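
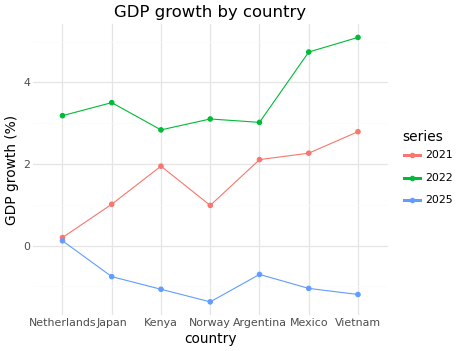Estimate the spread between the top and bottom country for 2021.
≈ 3

Max Vietnam ≈ 3, min Netherlands ≈ 0; range ≈ 3.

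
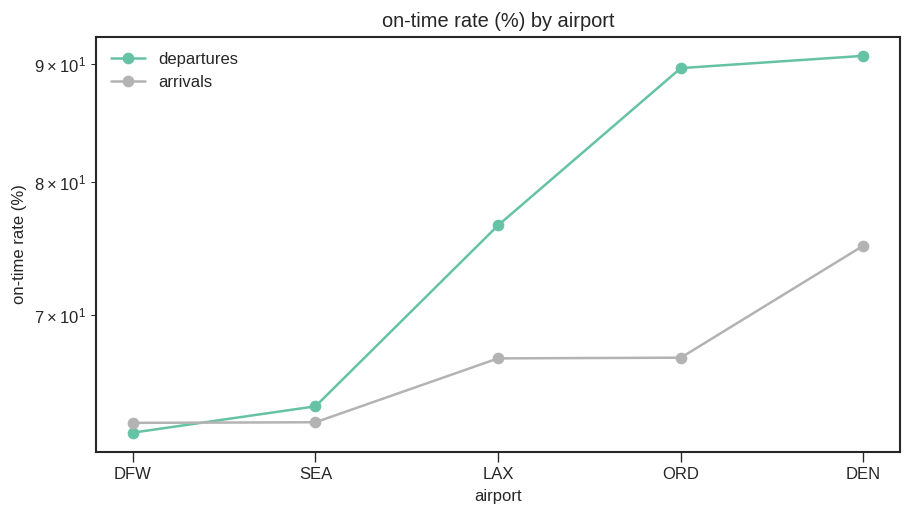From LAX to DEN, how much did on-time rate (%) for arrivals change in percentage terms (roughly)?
LAX ≈ 65, DEN ≈ 75; (75 − 65) / 65 ≈ +15.4%.

≈ +15.4%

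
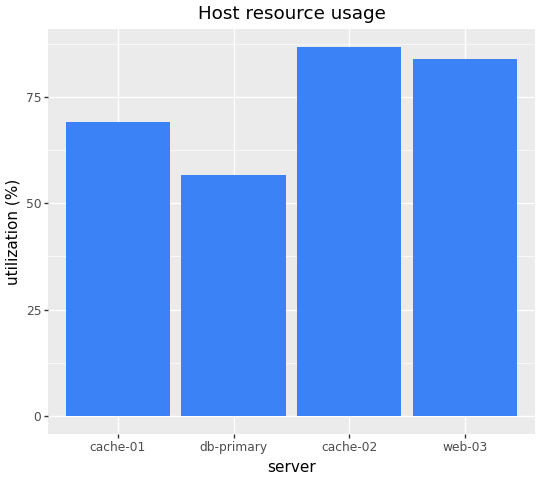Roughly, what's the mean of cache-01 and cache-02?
≈ 80

(70 + 90) / 2 ≈ 80.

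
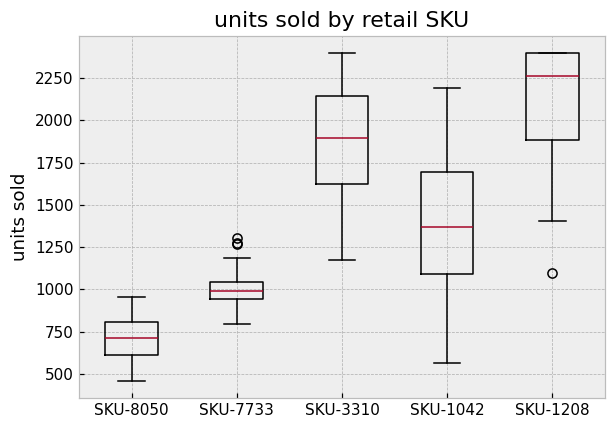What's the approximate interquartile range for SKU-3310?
≈ 600

Q3 ≈ 2200, Q1 ≈ 1600; IQR ≈ 600.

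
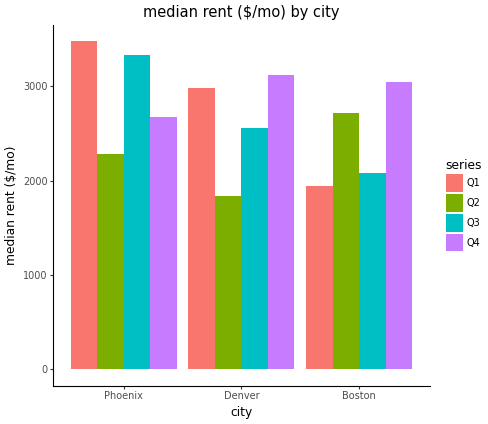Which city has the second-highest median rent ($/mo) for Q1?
Top 3 for Q1: Phoenix ≈ 3500, Denver ≈ 3000, Boston ≈ 2000.

Denver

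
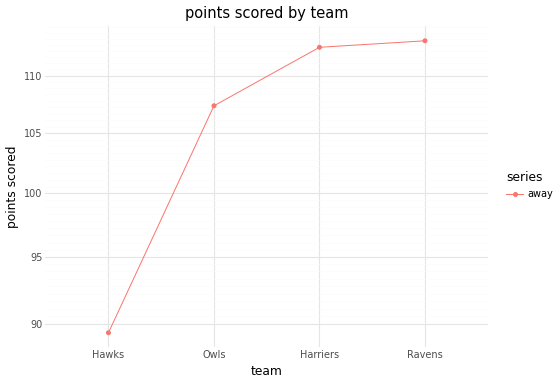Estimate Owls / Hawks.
≈ 1.2×

Owls ≈ 108, Hawks ≈ 90; 108/90 ≈ 1.2.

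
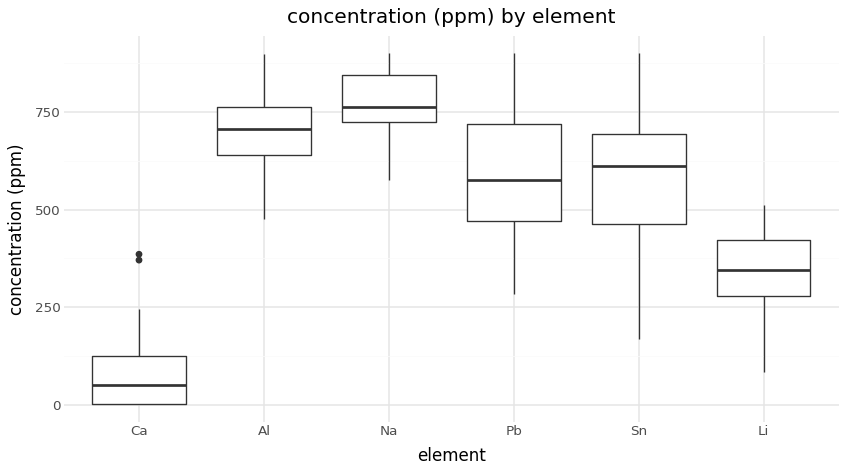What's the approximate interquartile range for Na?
Q3 ≈ 800, Q1 ≈ 700; IQR ≈ 100.

≈ 100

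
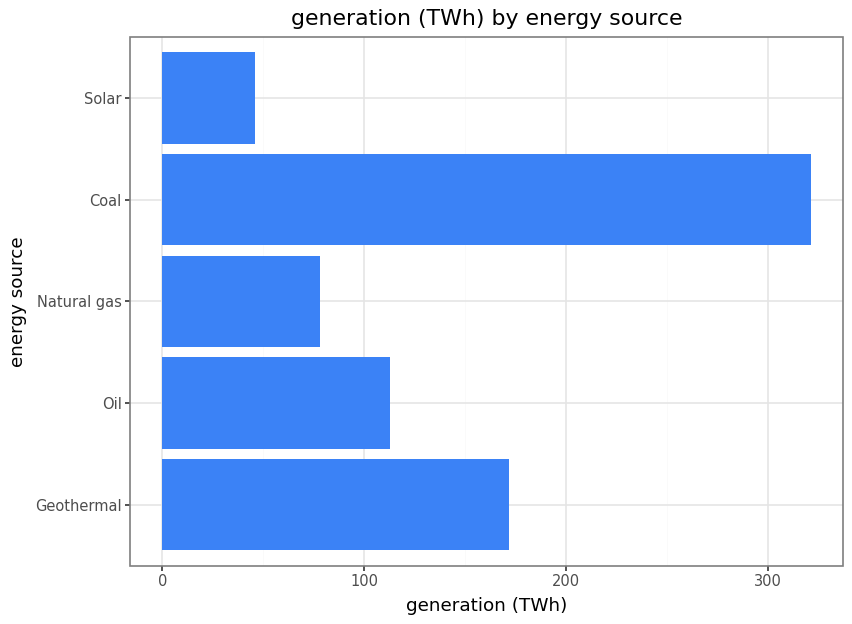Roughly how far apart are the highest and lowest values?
Max Coal ≈ 300, min Solar ≈ 50; range ≈ 250.

≈ 250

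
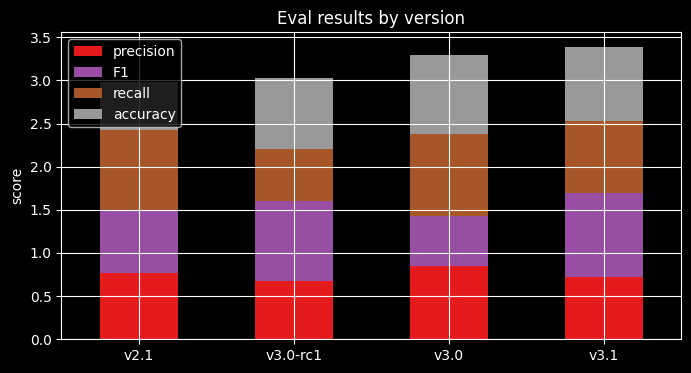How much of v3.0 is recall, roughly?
recall top ≈ 2.5, bottom ≈ 1.5; segment ≈ 1.0.

≈ 1.0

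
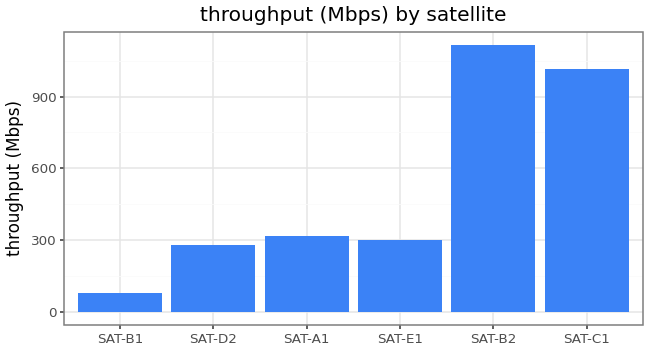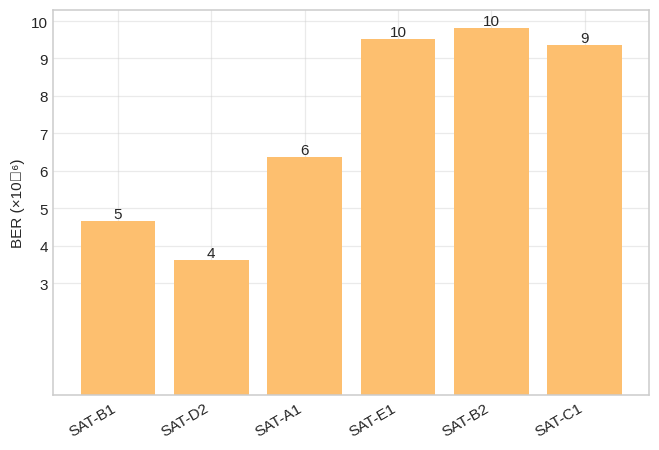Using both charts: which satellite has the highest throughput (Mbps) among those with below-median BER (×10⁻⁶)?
Chart 2 median BER (×10⁻⁶) ≈ 8; below-median satellites: SAT-B1, SAT-D2, SAT-A1. Among those, SAT-A1 has the highest throughput (Mbps) (≈ 400).

SAT-A1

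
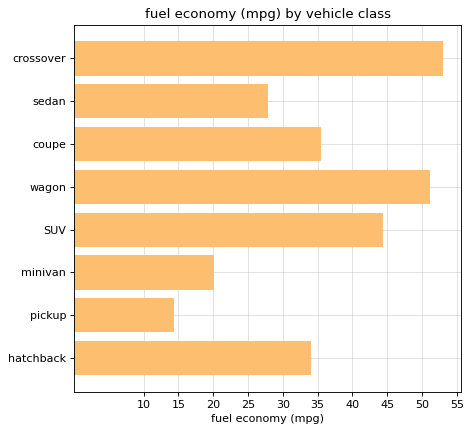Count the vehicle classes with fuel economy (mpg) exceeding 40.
Above 40: crossover, wagon, SUV.

3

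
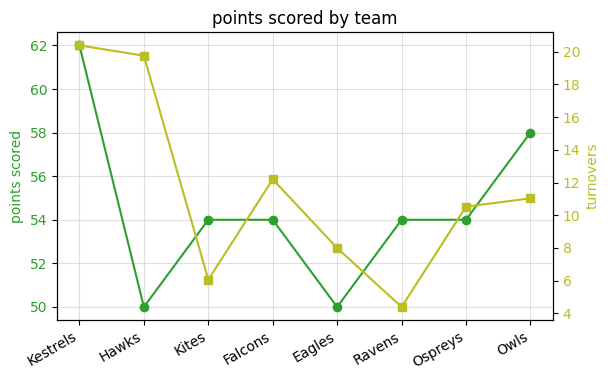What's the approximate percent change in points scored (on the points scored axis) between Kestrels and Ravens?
≈ -12.9%

Kestrels ≈ 62, Ravens ≈ 54; (54 − 62) / 62 ≈ -12.9%.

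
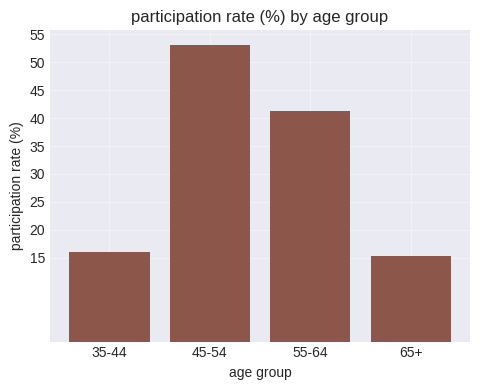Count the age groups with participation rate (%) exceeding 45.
Above 45: 45-54.

1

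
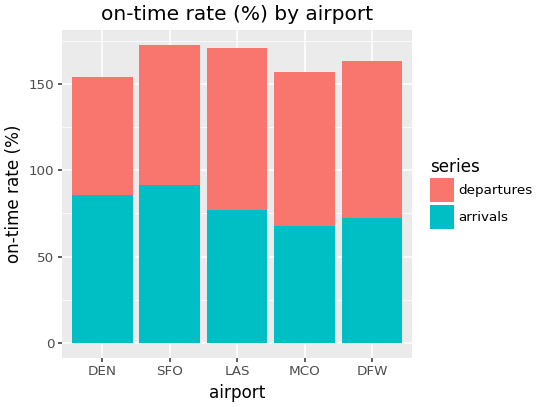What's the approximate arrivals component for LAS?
≈ 80

arrivals top ≈ 80, bottom ≈ 0; segment ≈ 80.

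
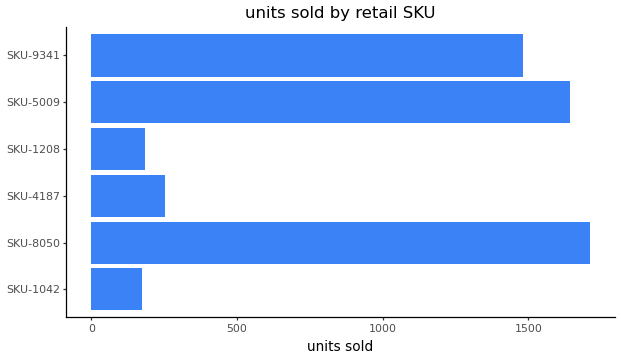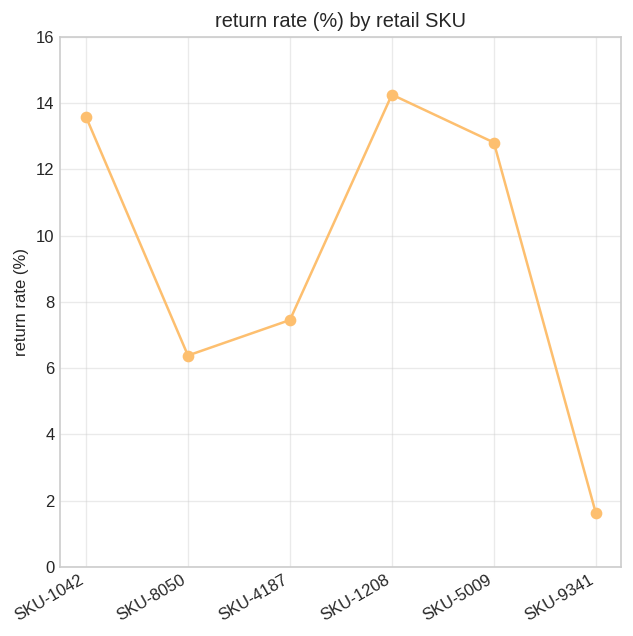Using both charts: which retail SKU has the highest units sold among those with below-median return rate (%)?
Chart 2 median return rate (%) ≈ 10; below-median retail SKUs: SKU-8050, SKU-4187, SKU-9341. Among those, SKU-8050 has the highest units sold (≈ 1800).

SKU-8050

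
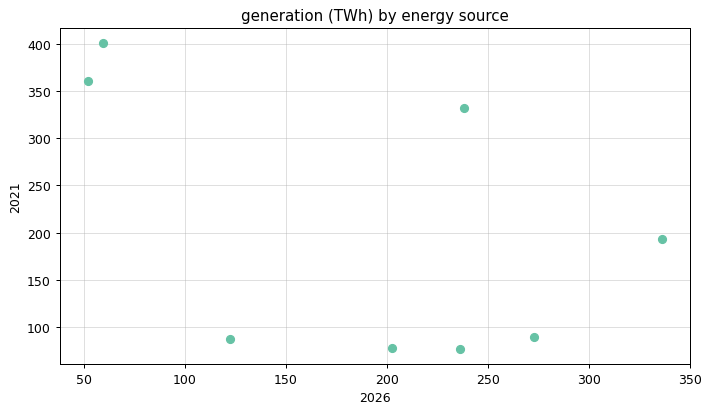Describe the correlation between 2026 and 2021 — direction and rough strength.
negative, moderate

Points are negatively correlated; moderate (|r| ≈ 0.5).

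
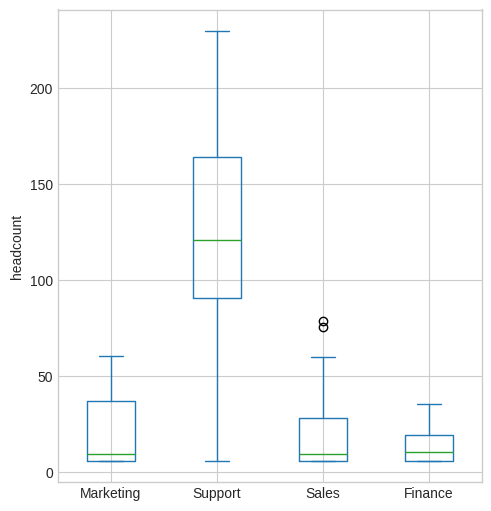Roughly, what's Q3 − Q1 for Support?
≈ 70

Q3 ≈ 160, Q1 ≈ 90; IQR ≈ 70.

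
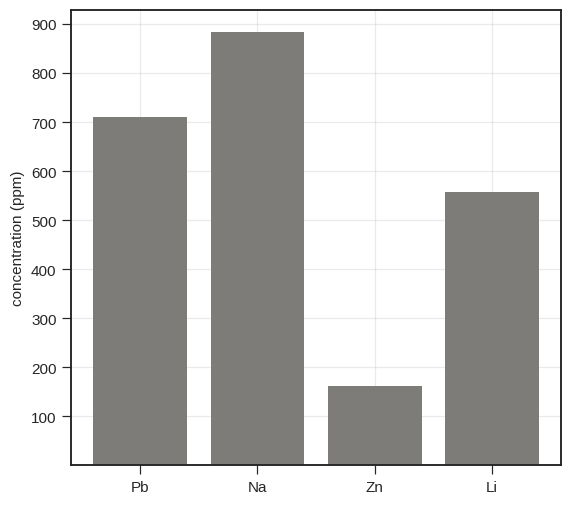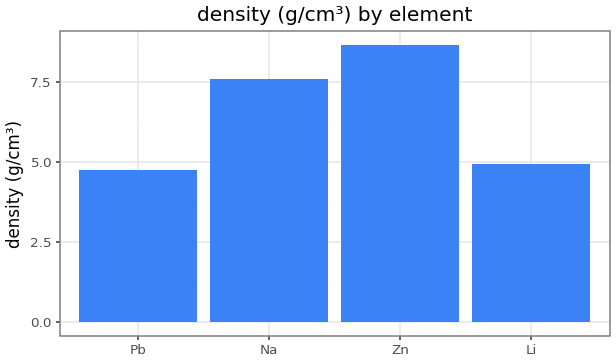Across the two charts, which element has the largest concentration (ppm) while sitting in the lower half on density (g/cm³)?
Chart 2 median density (g/cm³) ≈ 6; below-median elements: Pb, Li. Among those, Pb has the highest concentration (ppm) (≈ 700).

Pb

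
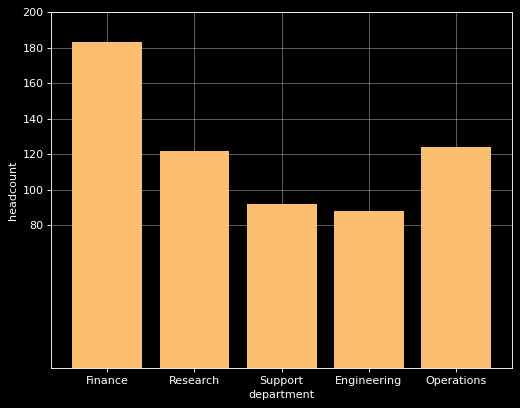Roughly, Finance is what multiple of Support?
≈ 1.8×

Finance ≈ 180, Support ≈ 100; 180/100 ≈ 1.8.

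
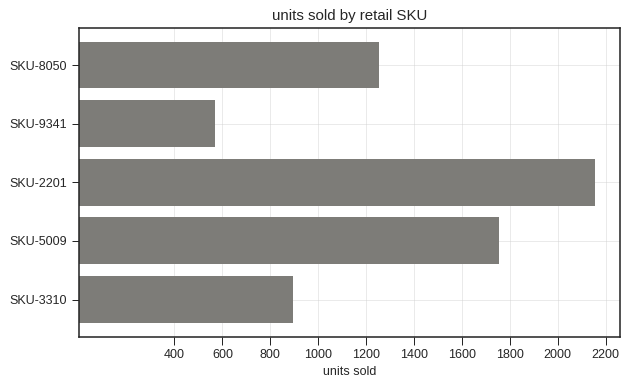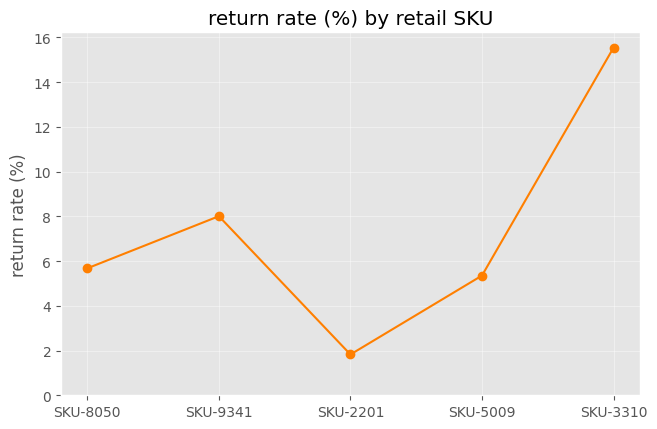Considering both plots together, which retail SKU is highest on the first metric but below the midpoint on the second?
SKU-2201

Chart 2 median return rate (%) ≈ 6; below-median retail SKUs: SKU-2201, SKU-5009. Among those, SKU-2201 has the highest units sold (≈ 2200).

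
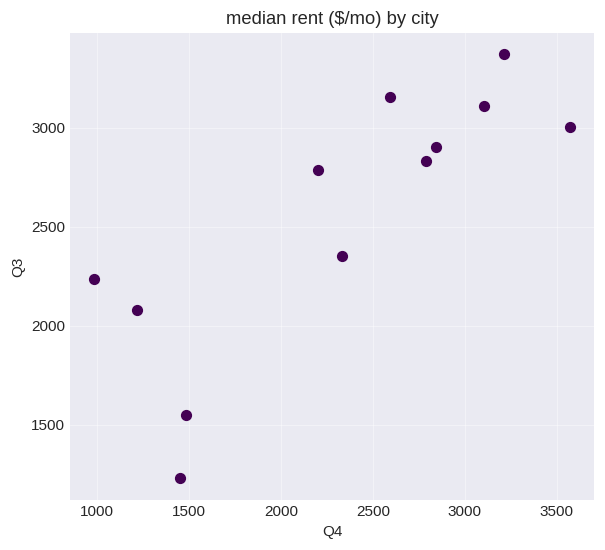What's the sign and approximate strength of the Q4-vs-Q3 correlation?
positive, strong

Points are positively correlated; strong (|r| ≈ 0.8).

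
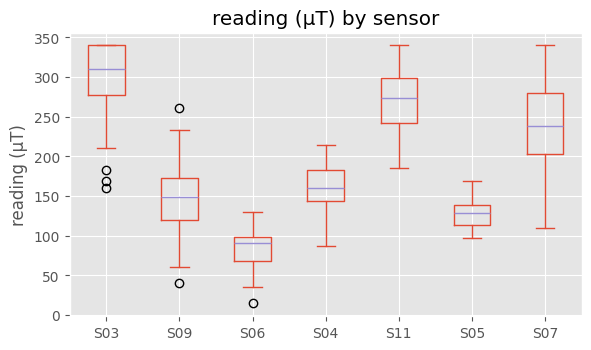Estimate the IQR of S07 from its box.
Q3 ≈ 280, Q1 ≈ 200; IQR ≈ 80.

≈ 80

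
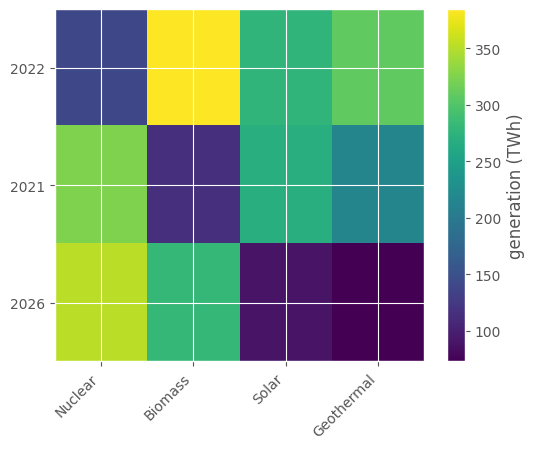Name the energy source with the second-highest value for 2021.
Top 3 for 2021: Nuclear ≈ 300, Solar ≈ 250, Geothermal ≈ 200.

Solar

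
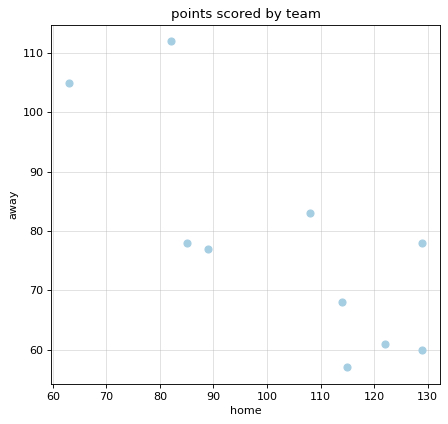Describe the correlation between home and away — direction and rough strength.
Points are negatively correlated; strong (|r| ≈ 0.8).

negative, strong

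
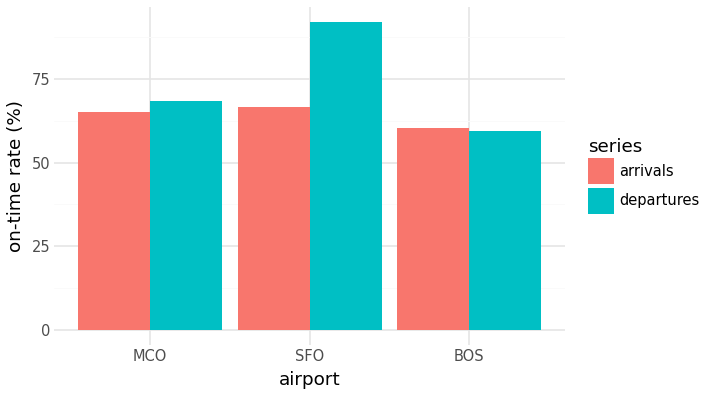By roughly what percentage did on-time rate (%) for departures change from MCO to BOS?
≈ -14.3%

MCO ≈ 70, BOS ≈ 60; (60 − 70) / 70 ≈ -14.3%.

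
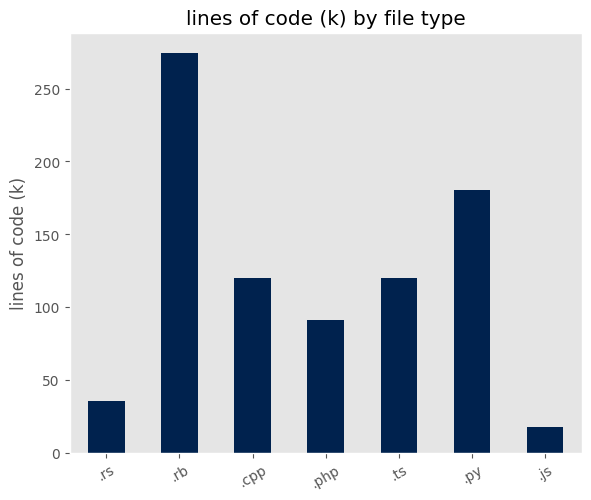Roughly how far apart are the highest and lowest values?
Max .rb ≈ 275, min .js ≈ 25; range ≈ 250.

≈ 250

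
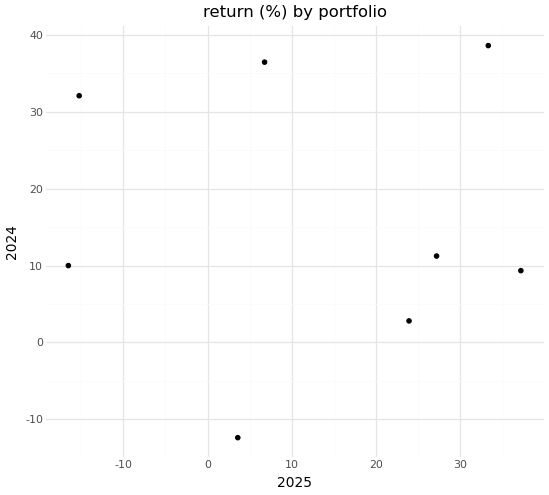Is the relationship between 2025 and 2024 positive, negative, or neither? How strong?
no clear correlation

Points are roughly uncorrelated; weak (|r| ≈ 0.0).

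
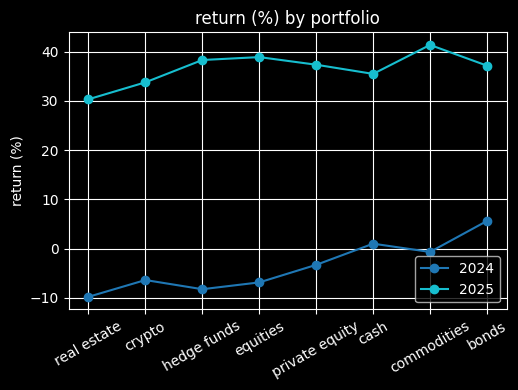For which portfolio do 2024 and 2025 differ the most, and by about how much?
hedge funds: 2024 ≈ -10, 2025 ≈ 40 → gap ≈ 50. Next-largest (equities) is only ≈ 45.

hedge funds, ≈ 50 %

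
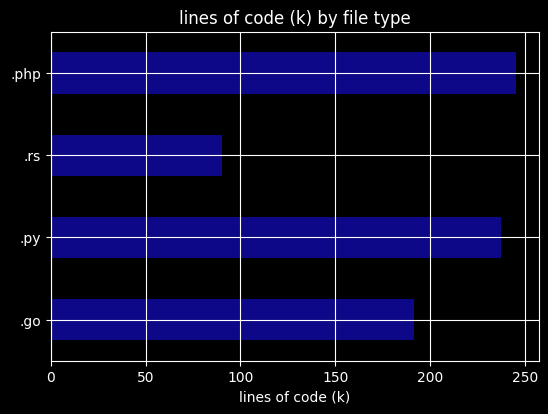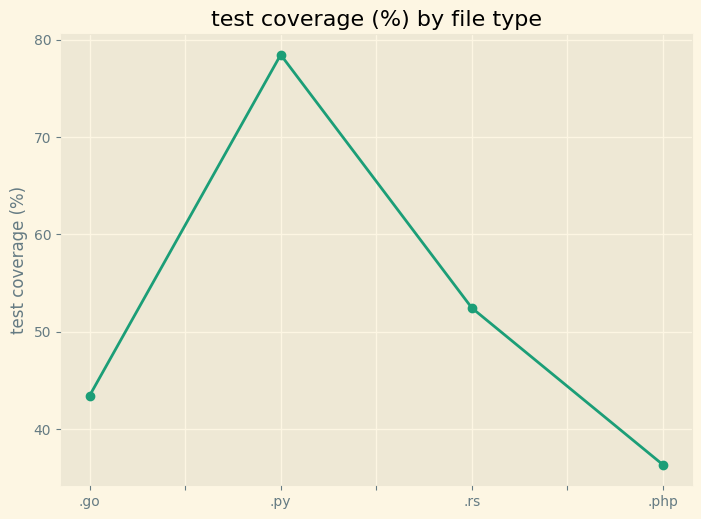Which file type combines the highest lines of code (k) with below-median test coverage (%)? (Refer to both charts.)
.php

Chart 2 median test coverage (%) ≈ 50; below-median file types: .go, .php. Among those, .php has the highest lines of code (k) (≈ 250).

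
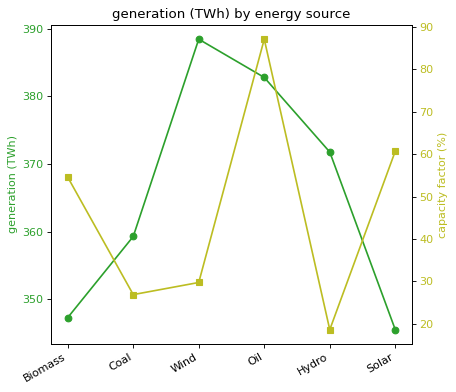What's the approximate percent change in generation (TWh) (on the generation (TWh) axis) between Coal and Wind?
≈ +8.3%

Coal ≈ 360, Wind ≈ 390; (390 − 360) / 360 ≈ +8.3%.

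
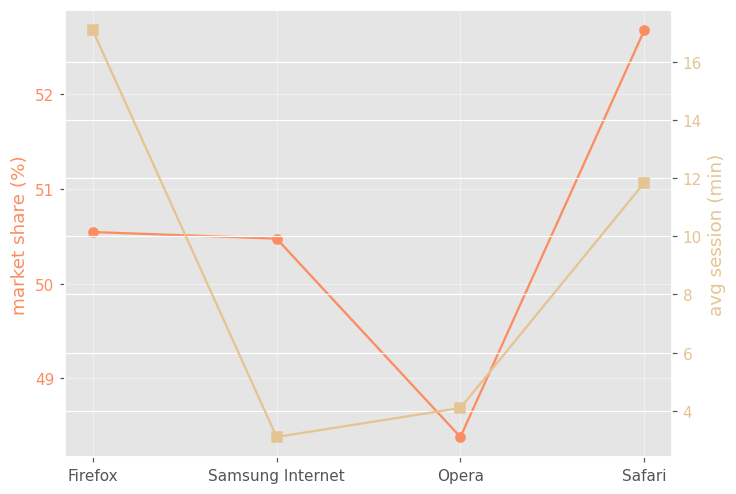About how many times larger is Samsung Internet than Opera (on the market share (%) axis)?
Samsung Internet ≈ 50.5, Opera ≈ 48.5; 50.5/48.5 ≈ 1.04.

≈ 1.04×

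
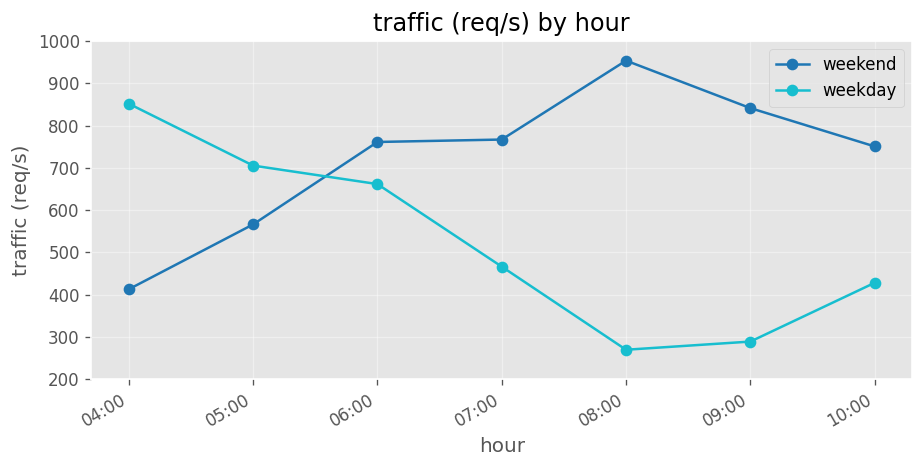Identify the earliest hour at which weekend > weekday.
05:00: weekend ≈ 600 vs weekday ≈ 700 (not yet); 06:00: weekend ≈ 800 vs weekday ≈ 700 (first crossover).

06:00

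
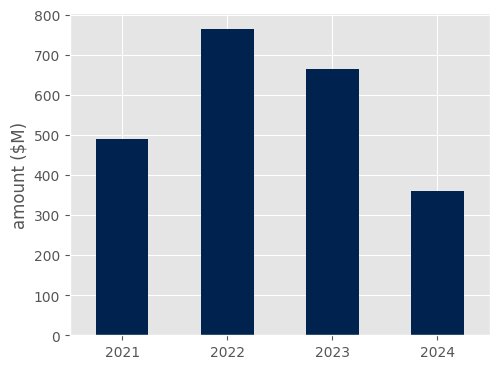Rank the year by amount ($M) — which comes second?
Top 3: 2022 ≈ 800, 2023 ≈ 700, 2021 ≈ 500.

2023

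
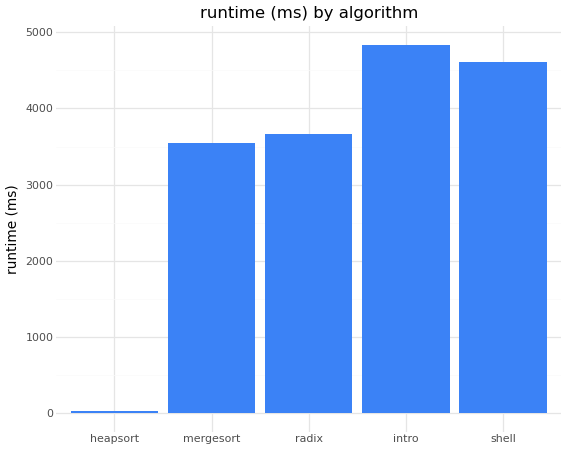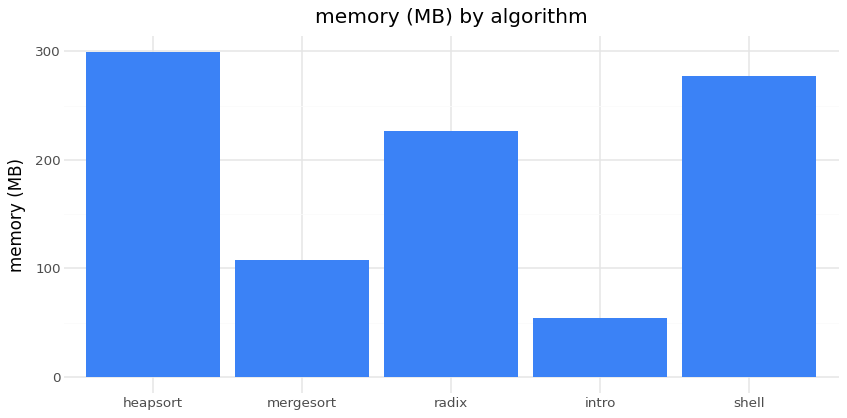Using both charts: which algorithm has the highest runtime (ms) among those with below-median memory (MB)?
intro

Chart 2 median memory (MB) ≈ 250; below-median algorithms: mergesort, intro. Among those, intro has the highest runtime (ms) (≈ 5000).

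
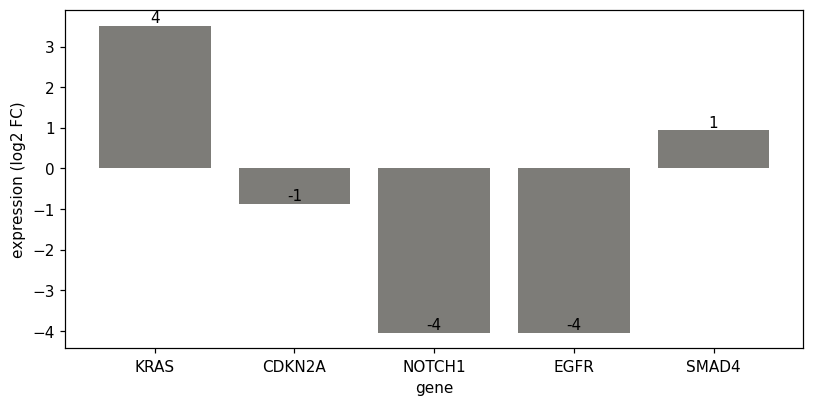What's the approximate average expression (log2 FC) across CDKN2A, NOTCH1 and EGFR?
≈ -3

(-1 + -4 + -4) / 3 ≈ -3.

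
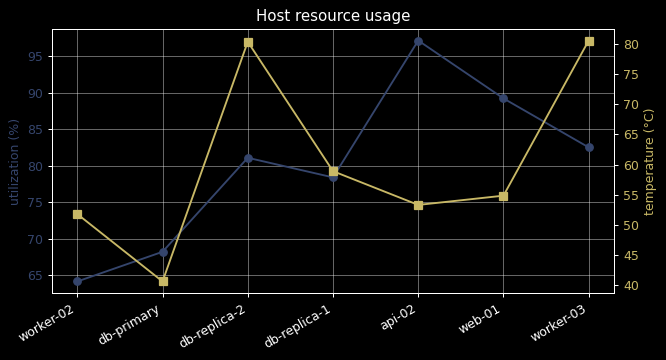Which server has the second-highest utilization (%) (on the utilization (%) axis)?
web-01

Top 3 (on the utilization (%) axis): api-02 ≈ 95, web-01 ≈ 90, worker-03 ≈ 85.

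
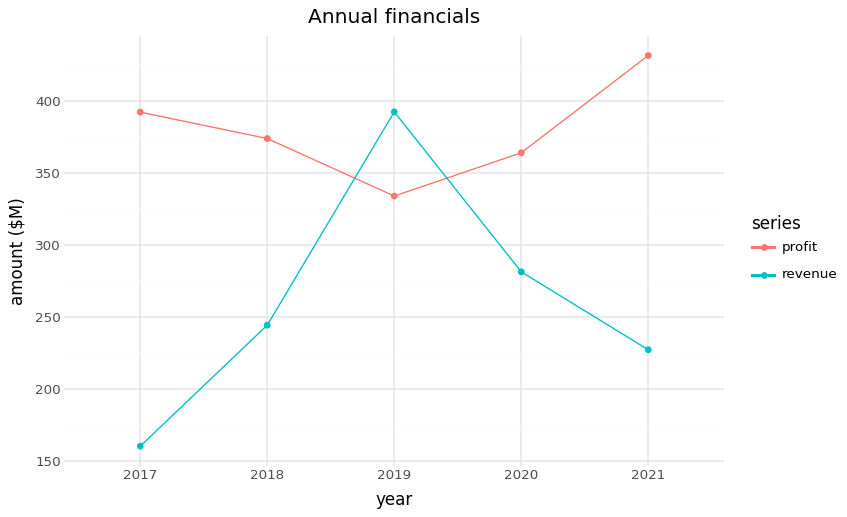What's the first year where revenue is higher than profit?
2019

2018: revenue ≈ 250 vs profit ≈ 375 (not yet); 2019: revenue ≈ 400 vs profit ≈ 325 (first crossover).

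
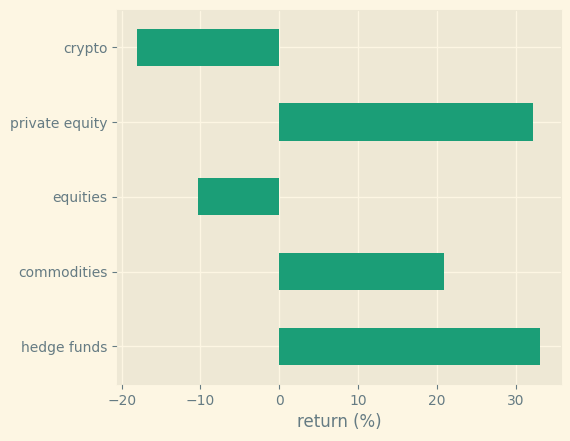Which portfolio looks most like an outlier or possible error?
crypto ≈ -20; the rest sit between ≈ -10 and ≈ 35.

crypto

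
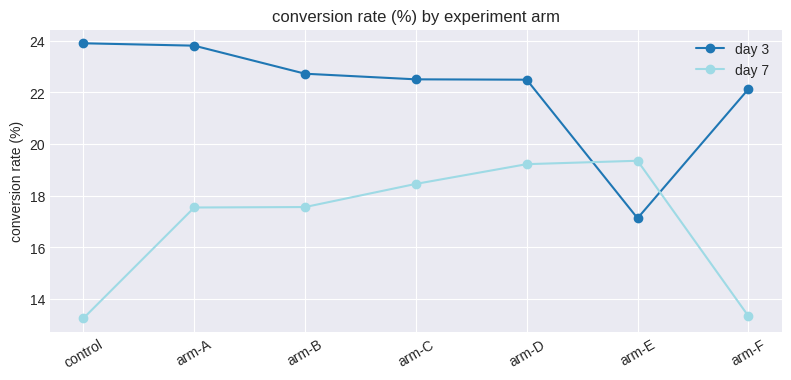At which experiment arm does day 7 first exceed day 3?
arm-E

arm-D: day 7 ≈ 19 vs day 3 ≈ 22 (not yet); arm-E: day 7 ≈ 19 vs day 3 ≈ 17 (first crossover).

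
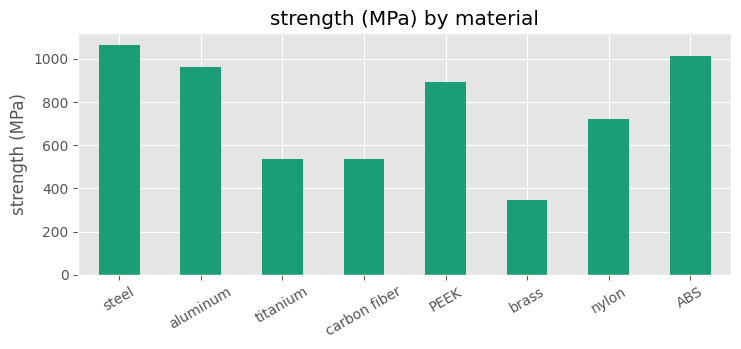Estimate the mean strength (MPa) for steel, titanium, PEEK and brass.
≈ 700

(1100 + 500 + 900 + 300) / 4 ≈ 700.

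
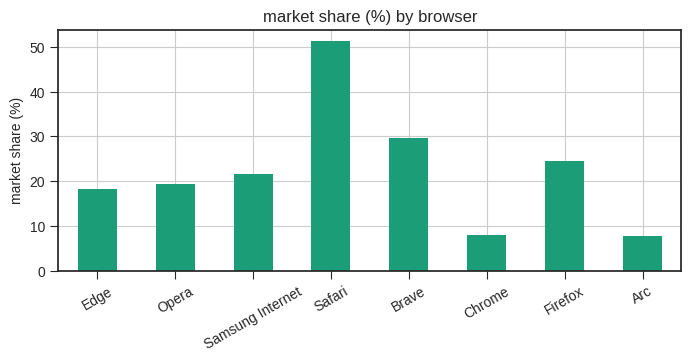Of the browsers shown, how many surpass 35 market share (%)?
Above 35: Safari.

1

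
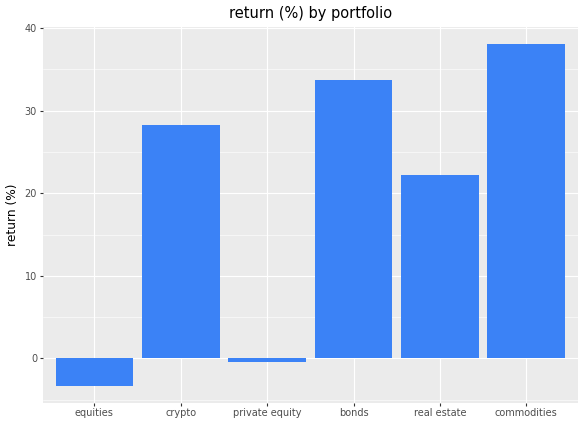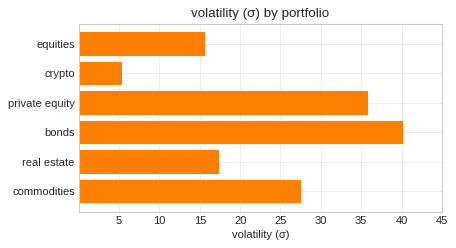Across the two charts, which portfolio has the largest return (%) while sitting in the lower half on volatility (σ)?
crypto

Chart 2 median volatility (σ) ≈ 20; below-median portfolios: equities, crypto, real estate. Among those, crypto has the highest return (%) (≈ 30).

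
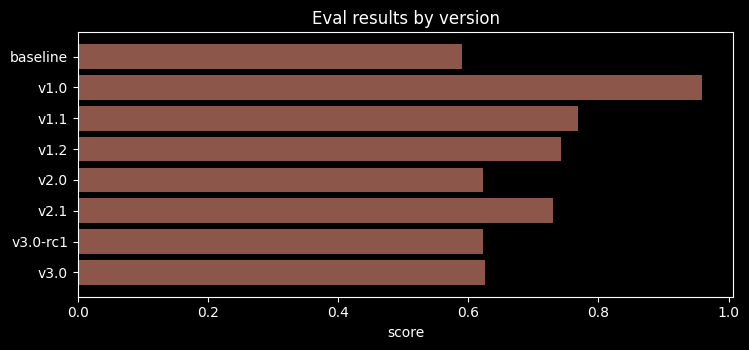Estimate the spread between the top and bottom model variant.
Max v1.0 ≈ 1.0, min baseline ≈ 0.6; range ≈ 0.4.

≈ 0.4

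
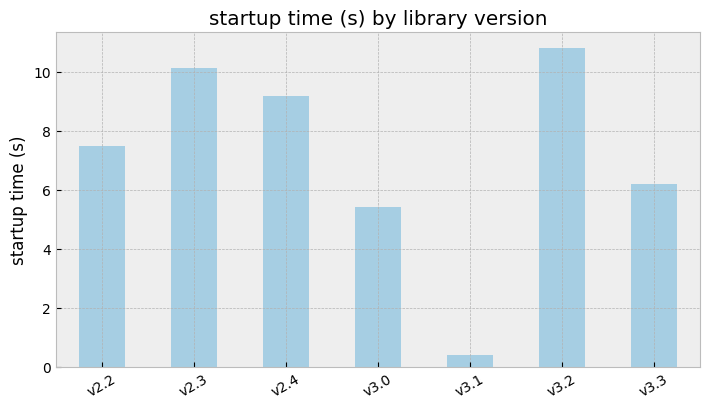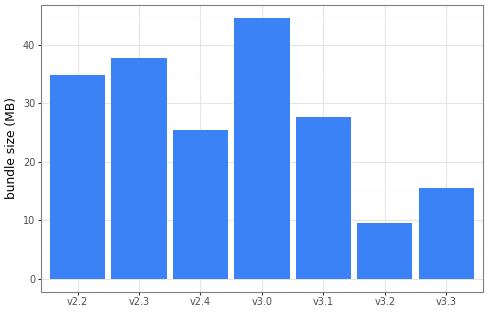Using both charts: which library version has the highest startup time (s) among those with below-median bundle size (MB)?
v3.2

Chart 2 median bundle size (MB) ≈ 30; below-median library versions: v2.4, v3.2, v3.3. Among those, v3.2 has the highest startup time (s) (≈ 11).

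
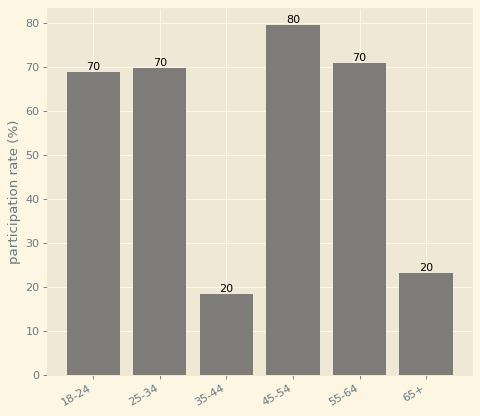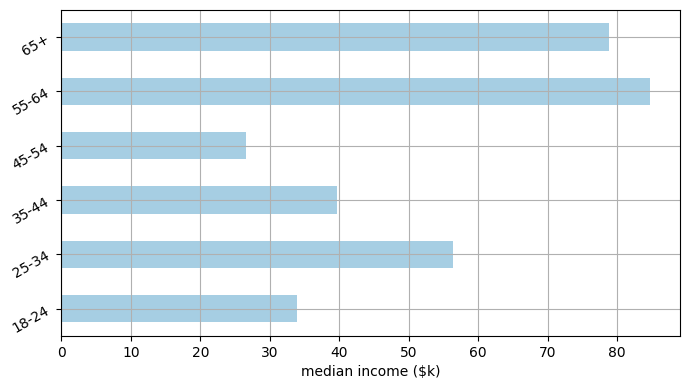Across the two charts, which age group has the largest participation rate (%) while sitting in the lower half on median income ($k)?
Chart 2 median median income ($k) ≈ 50; below-median age groups: 18-24, 35-44, 45-54. Among those, 45-54 has the highest participation rate (%) (≈ 80).

45-54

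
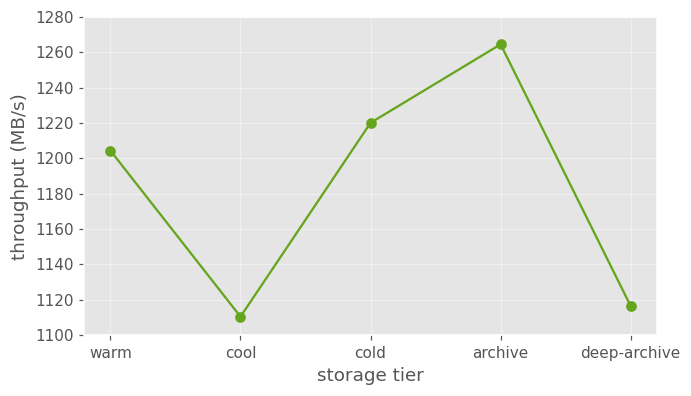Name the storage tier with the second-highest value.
cold

Top 3: archive ≈ 1260, cold ≈ 1220, warm ≈ 1200.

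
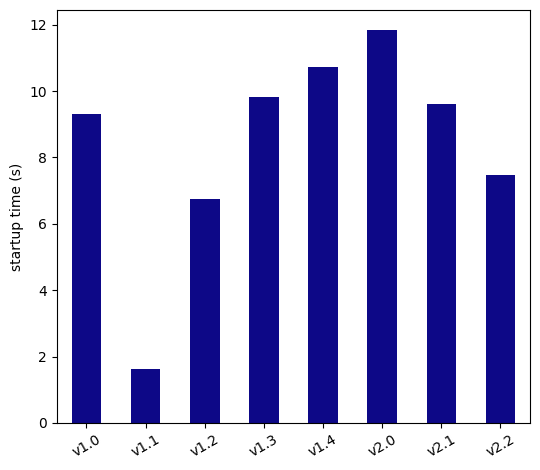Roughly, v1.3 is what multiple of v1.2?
v1.3 ≈ 10, v1.2 ≈ 7; 10/7 ≈ 1.43.

≈ 1.43×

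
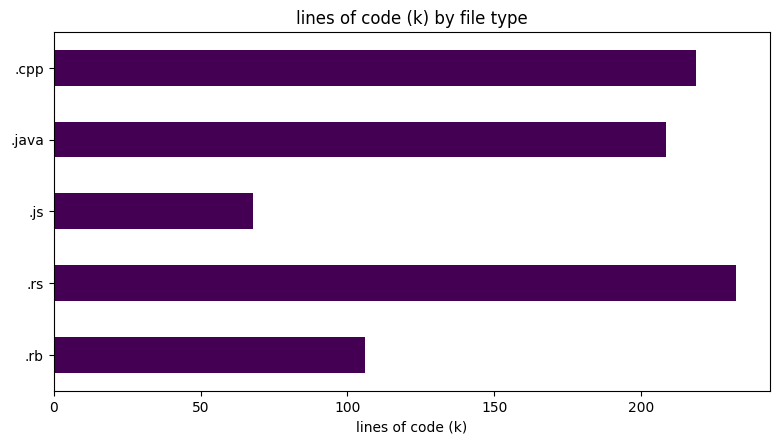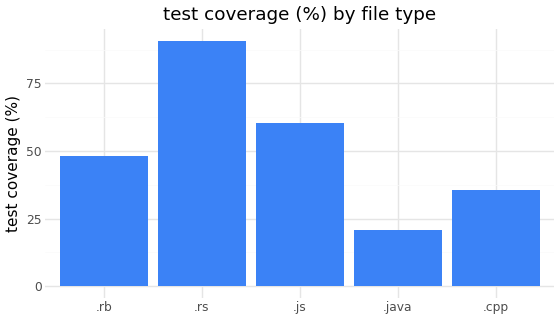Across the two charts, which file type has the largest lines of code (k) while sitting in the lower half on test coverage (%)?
Chart 2 median test coverage (%) ≈ 50; below-median file types: .java, .cpp. Among those, .cpp has the highest lines of code (k) (≈ 225).

.cpp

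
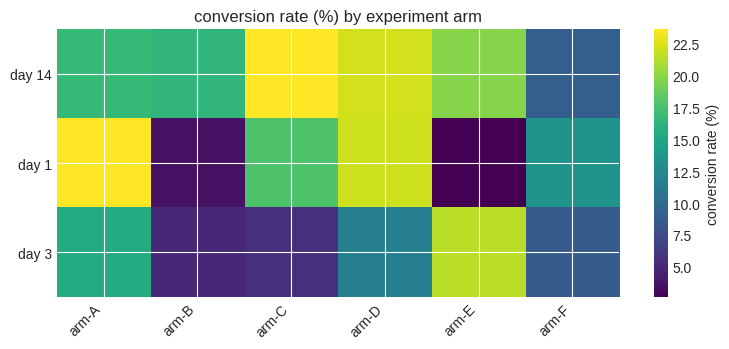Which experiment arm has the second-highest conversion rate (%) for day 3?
Top 3 for day 3: arm-E ≈ 22, arm-A ≈ 16, arm-D ≈ 12.

arm-A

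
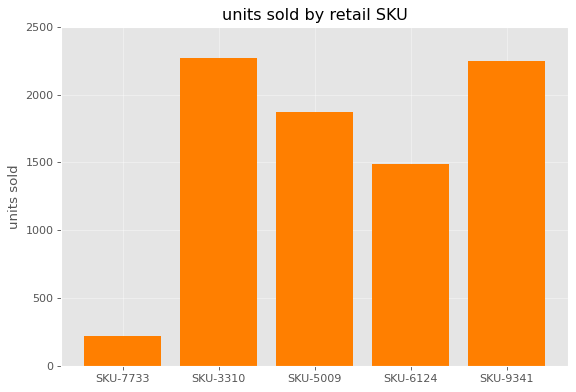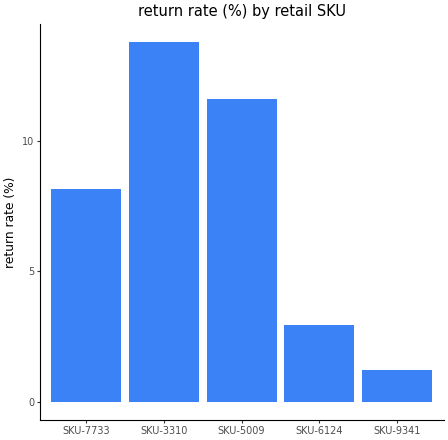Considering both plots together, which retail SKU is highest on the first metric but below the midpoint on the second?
Chart 2 median return rate (%) ≈ 8; below-median retail SKUs: SKU-6124, SKU-9341. Among those, SKU-9341 has the highest units sold (≈ 2000).

SKU-9341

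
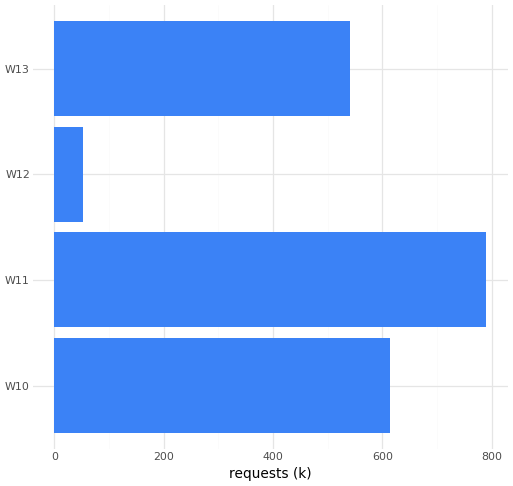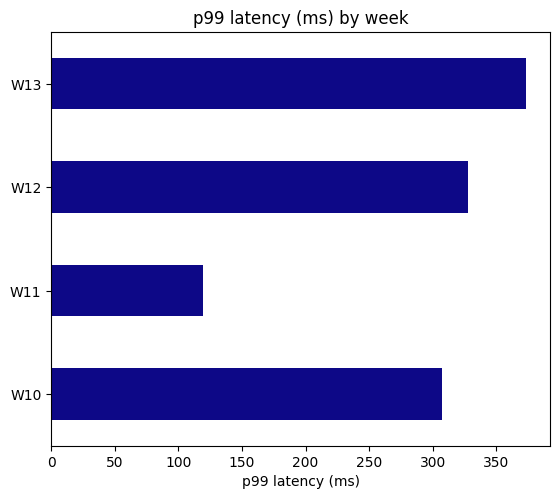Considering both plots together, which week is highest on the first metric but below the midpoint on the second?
Chart 2 median p99 latency (ms) ≈ 300; below-median weeks: W10, W11. Among those, W11 has the highest requests (k) (≈ 800).

W11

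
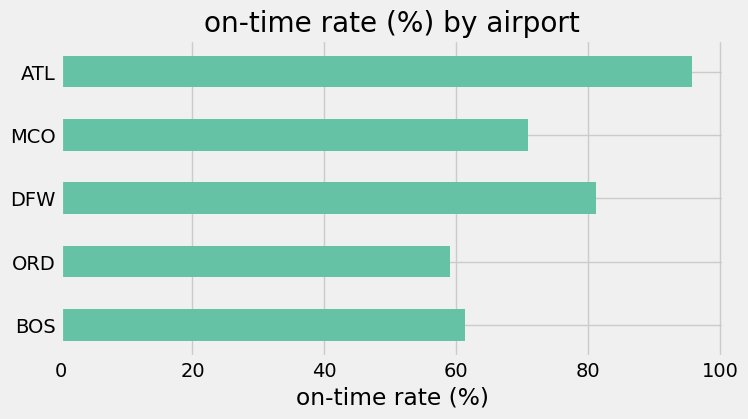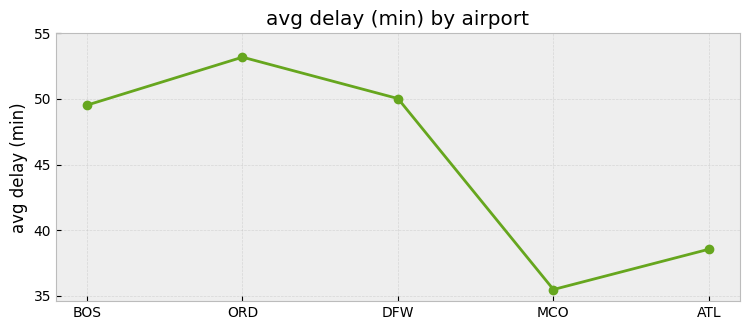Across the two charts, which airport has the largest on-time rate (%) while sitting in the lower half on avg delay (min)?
Chart 2 median avg delay (min) ≈ 50; below-median airports: MCO, ATL. Among those, ATL has the highest on-time rate (%) (≈ 100).

ATL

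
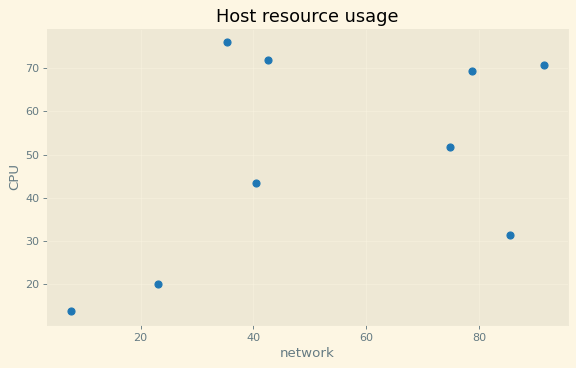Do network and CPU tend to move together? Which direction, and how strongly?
positive, moderate

Points are positively correlated; moderate (|r| ≈ 0.5).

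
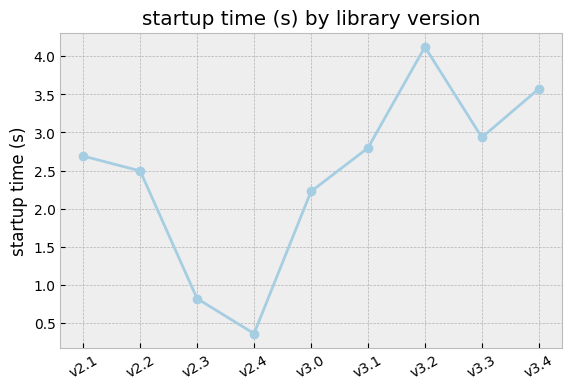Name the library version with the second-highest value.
Top 3: v3.2 ≈ 4.0, v3.4 ≈ 3.5, v3.3 ≈ 3.0.

v3.4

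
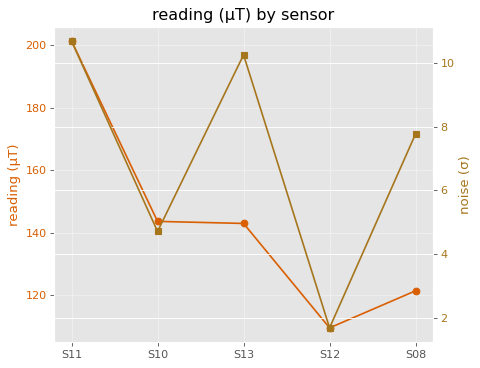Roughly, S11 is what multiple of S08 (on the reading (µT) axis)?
S11 ≈ 200, S08 ≈ 120; 200/120 ≈ 1.67.

≈ 1.67×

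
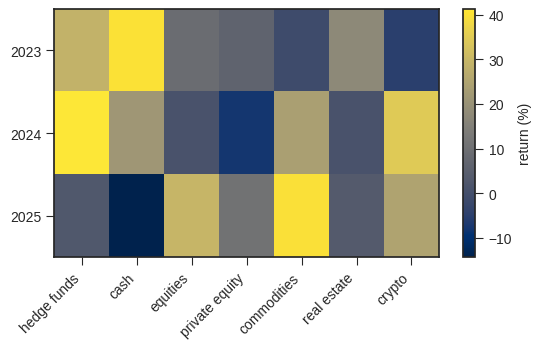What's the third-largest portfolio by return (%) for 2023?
Top 4 for 2023: cash ≈ 40, hedge funds ≈ 30, real estate ≈ 15, equities ≈ 10.

real estate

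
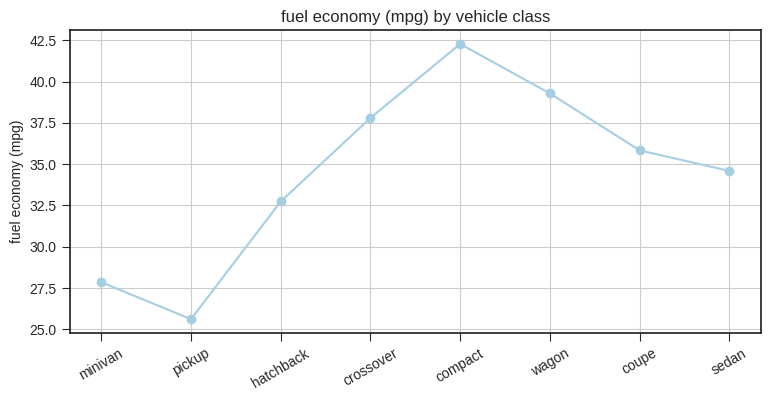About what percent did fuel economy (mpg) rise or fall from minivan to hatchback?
minivan ≈ 28, hatchback ≈ 32; (32 − 28) / 28 ≈ +14.3%.

≈ +14.3%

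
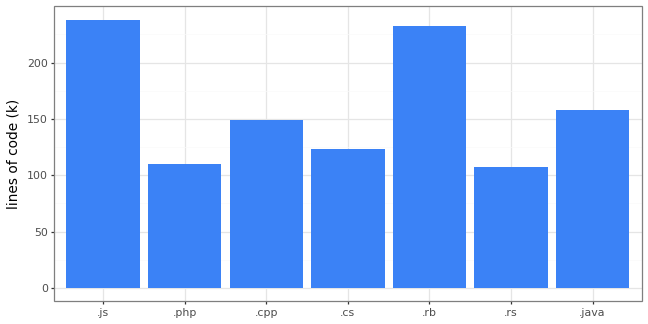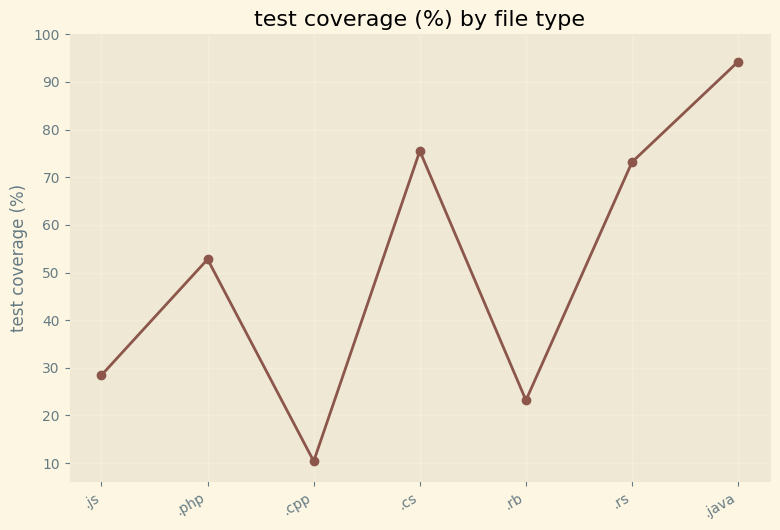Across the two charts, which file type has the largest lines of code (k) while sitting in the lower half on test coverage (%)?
Chart 2 median test coverage (%) ≈ 50; below-median file types: .js, .cpp, .rb. Among those, .js has the highest lines of code (k) (≈ 250).

.js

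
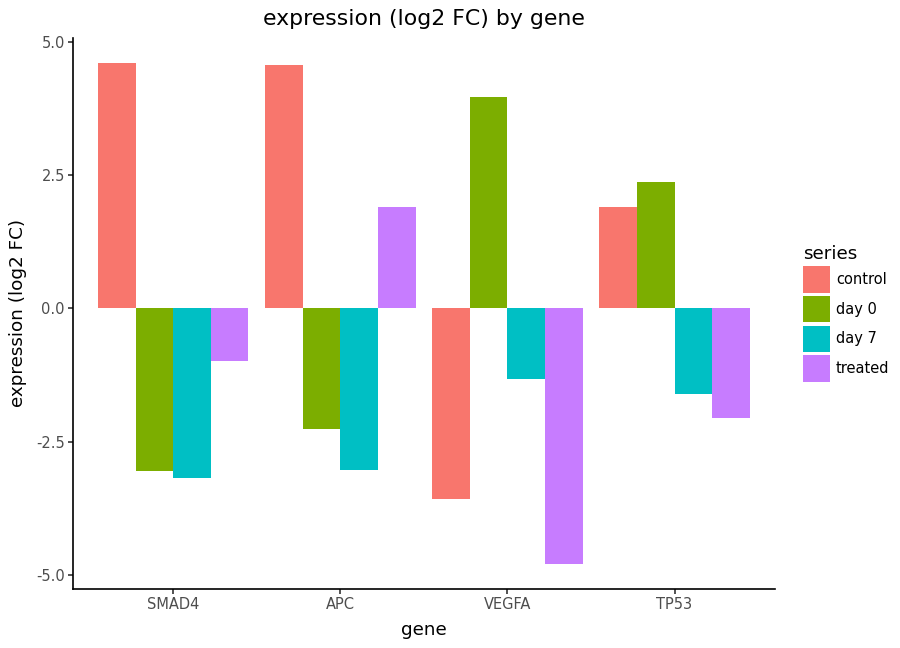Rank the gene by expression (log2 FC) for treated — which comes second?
Top 3 for treated: APC ≈ 2, SMAD4 ≈ -1, TP53 ≈ -2.

SMAD4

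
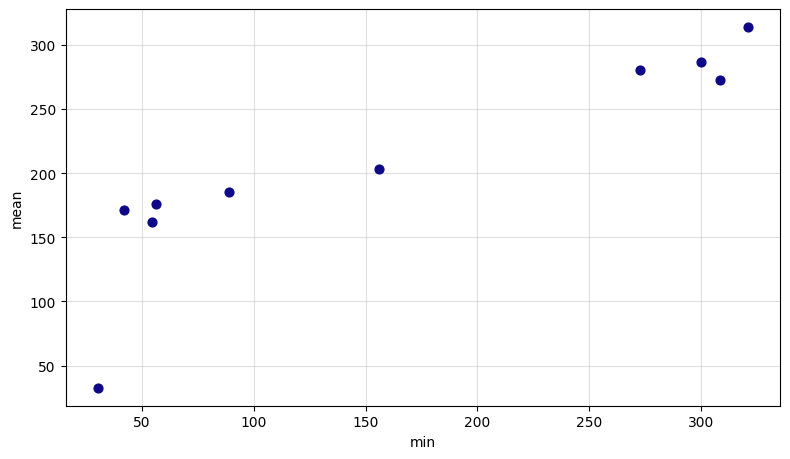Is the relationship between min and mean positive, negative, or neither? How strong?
positive, strong

Points are positively correlated; strong (|r| ≈ 0.9).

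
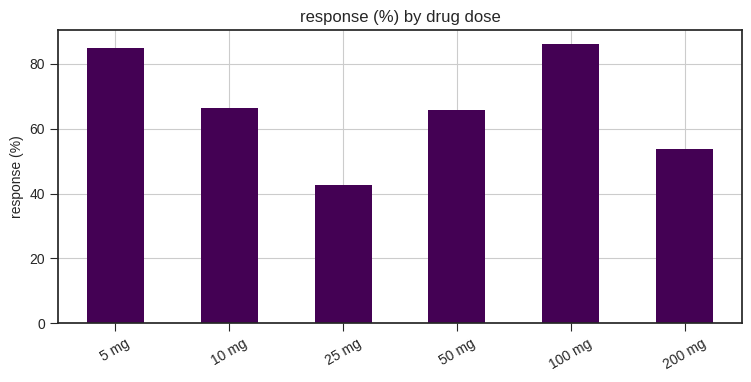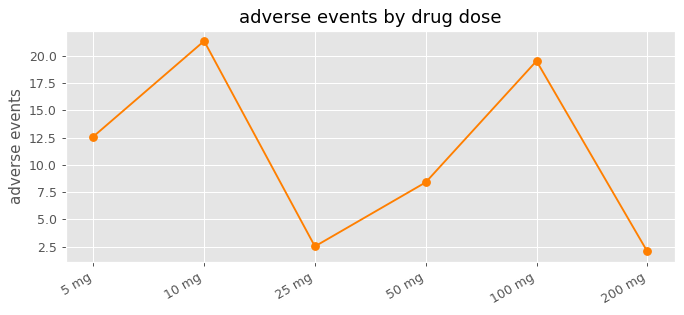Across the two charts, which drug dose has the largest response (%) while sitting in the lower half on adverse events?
50 mg

Chart 2 median adverse events ≈ 10; below-median drug doses: 25 mg, 50 mg, 200 mg. Among those, 50 mg has the highest response (%) (≈ 70).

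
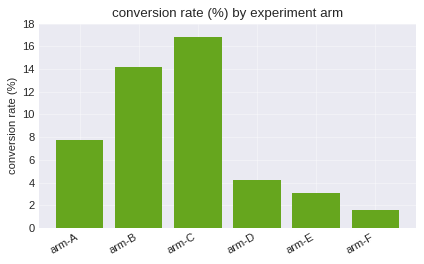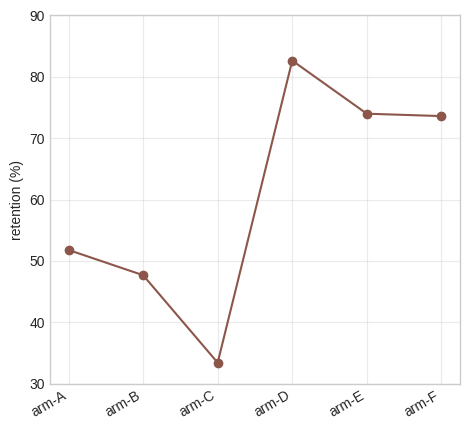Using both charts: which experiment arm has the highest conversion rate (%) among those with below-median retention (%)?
Chart 2 median retention (%) ≈ 60; below-median experiment arms: arm-A, arm-B, arm-C. Among those, arm-C has the highest conversion rate (%) (≈ 16).

arm-C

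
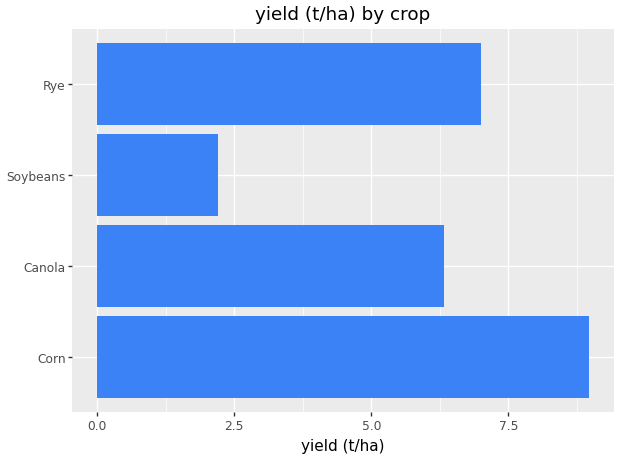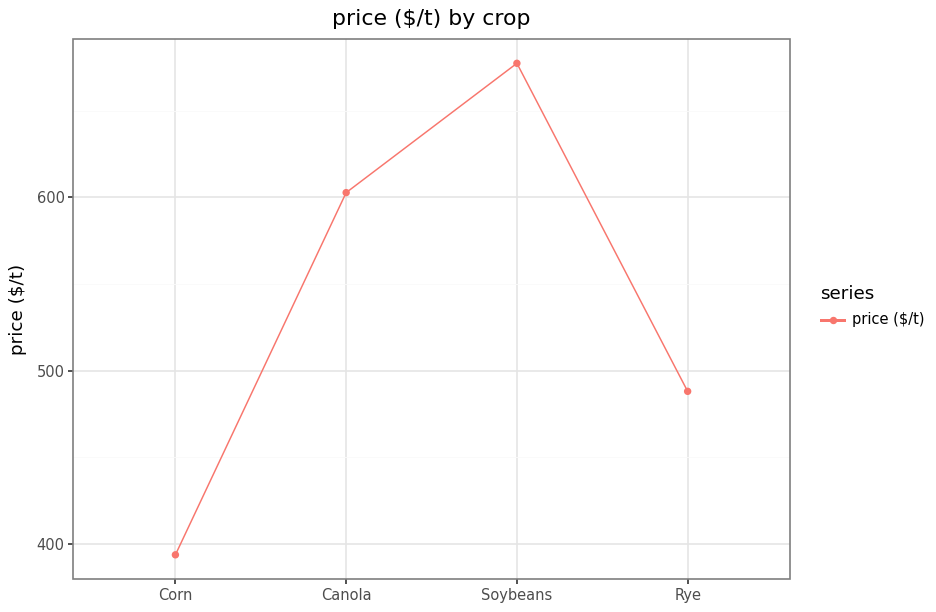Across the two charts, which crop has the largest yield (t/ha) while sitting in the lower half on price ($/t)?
Corn

Chart 2 median price ($/t) ≈ 500; below-median crops: Corn, Rye. Among those, Corn has the highest yield (t/ha) (≈ 9).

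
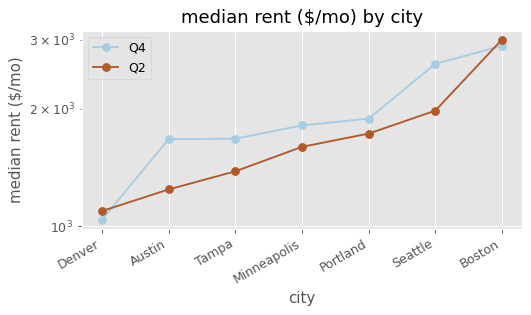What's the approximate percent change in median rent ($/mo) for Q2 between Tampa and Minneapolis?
Tampa ≈ 1400, Minneapolis ≈ 1600; (1600 − 1400) / 1400 ≈ +14.3%.

≈ +14.3%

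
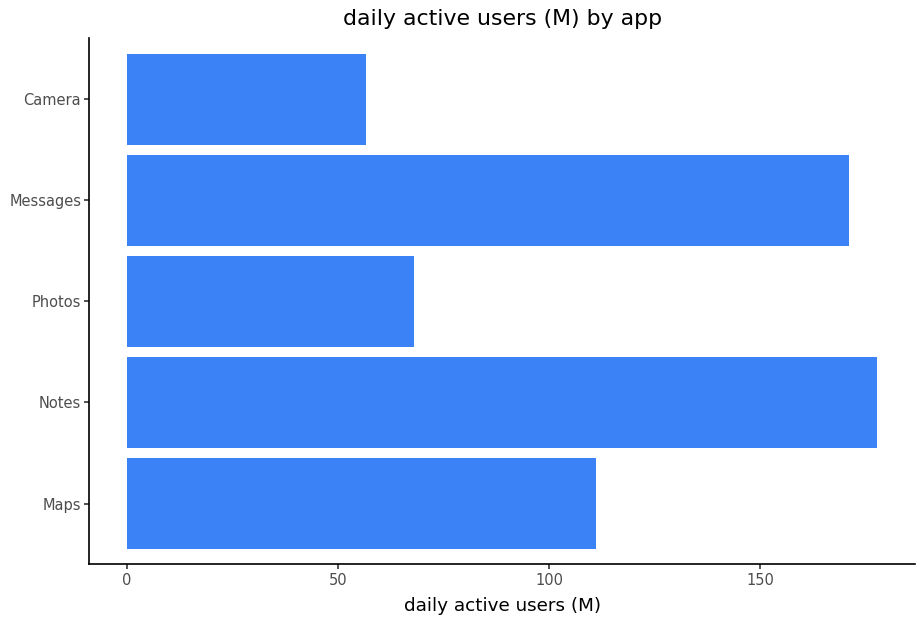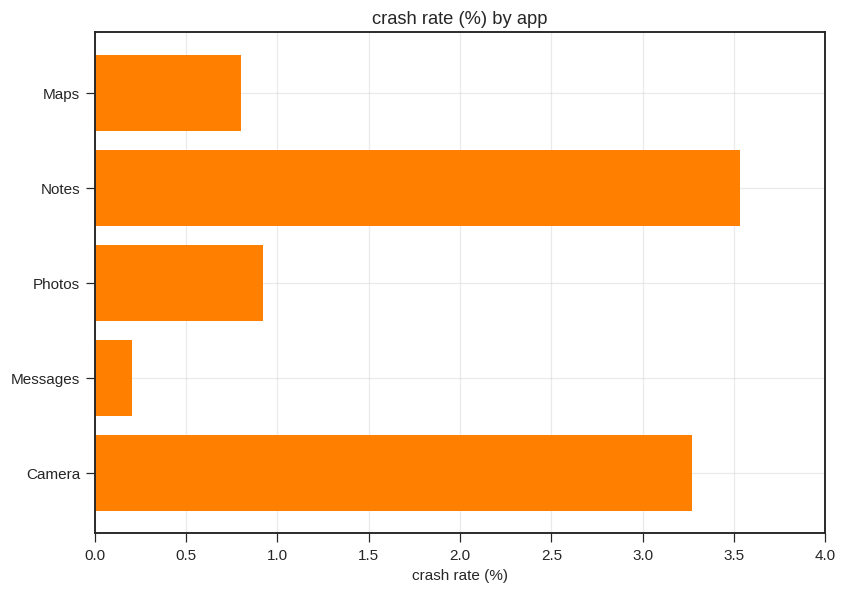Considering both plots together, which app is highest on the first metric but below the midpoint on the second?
Messages

Chart 2 median crash rate (%) ≈ 1; below-median apps: Maps, Messages. Among those, Messages has the highest daily active users (M) (≈ 180).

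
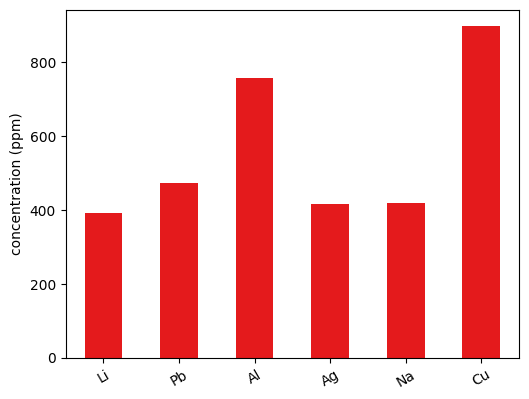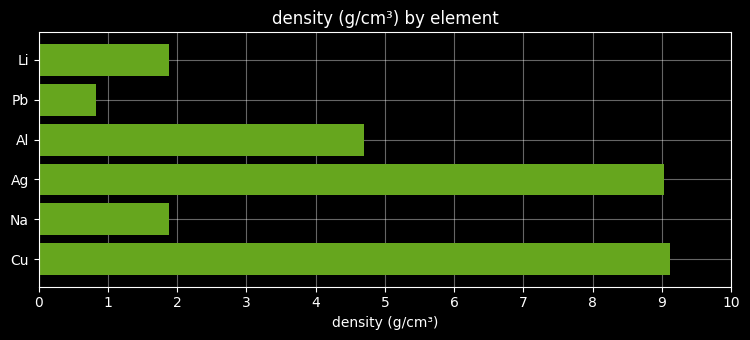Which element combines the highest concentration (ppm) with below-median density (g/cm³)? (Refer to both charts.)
Chart 2 median density (g/cm³) ≈ 3; below-median elements: Li, Pb, Na. Among those, Pb has the highest concentration (ppm) (≈ 500).

Pb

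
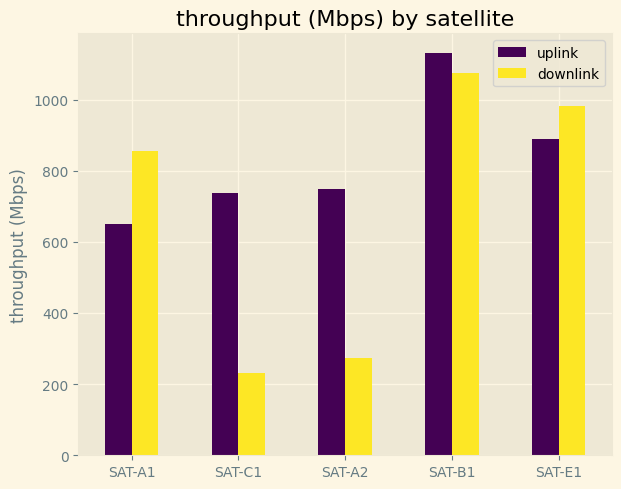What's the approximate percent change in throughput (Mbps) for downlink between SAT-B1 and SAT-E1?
SAT-B1 ≈ 1100, SAT-E1 ≈ 1000; (1000 − 1100) / 1100 ≈ -9.1%.

≈ -9.1%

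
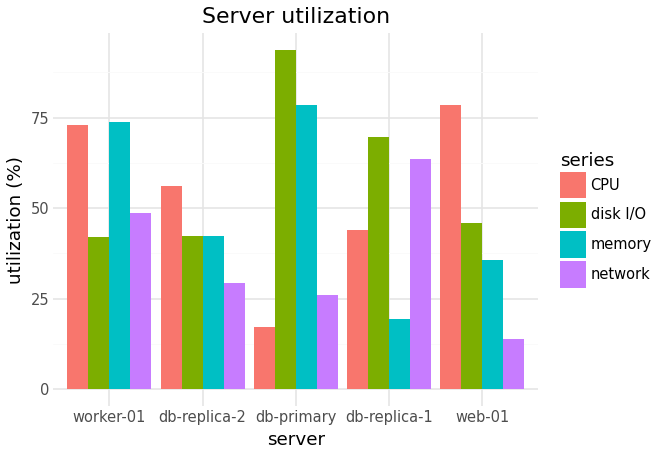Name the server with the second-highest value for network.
Top 3 for network: db-replica-1 ≈ 60, worker-01 ≈ 50, db-replica-2 ≈ 30.

worker-01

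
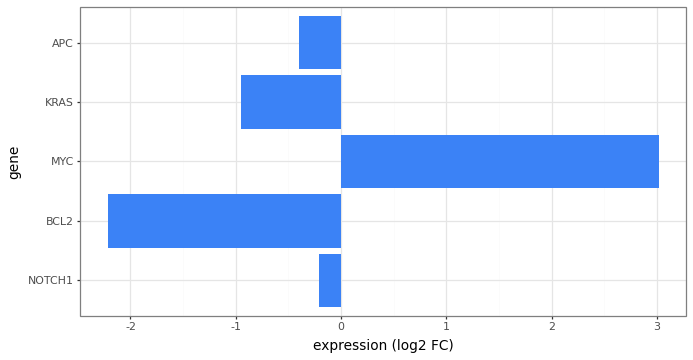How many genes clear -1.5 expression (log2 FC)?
Above -1.5: NOTCH1, MYC, KRAS, APC.

4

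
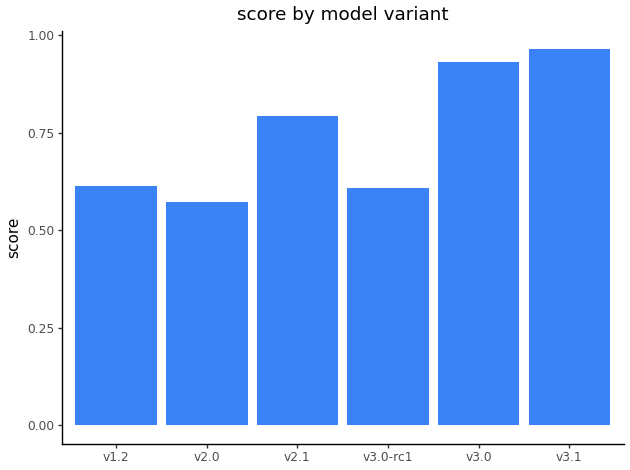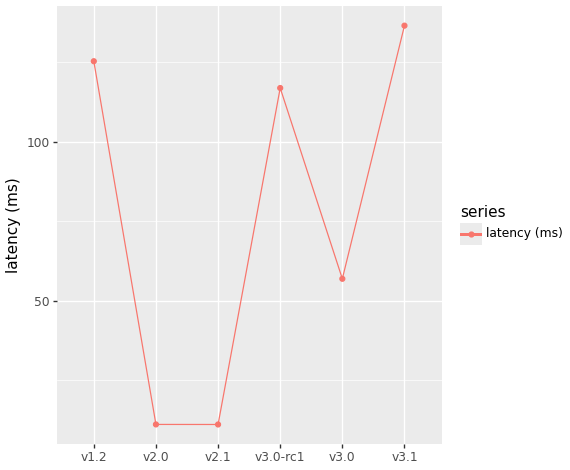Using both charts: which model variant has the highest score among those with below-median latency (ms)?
v3.0

Chart 2 median latency (ms) ≈ 80; below-median model variants: v2.0, v2.1, v3.0. Among those, v3.0 has the highest score (≈ 0.9).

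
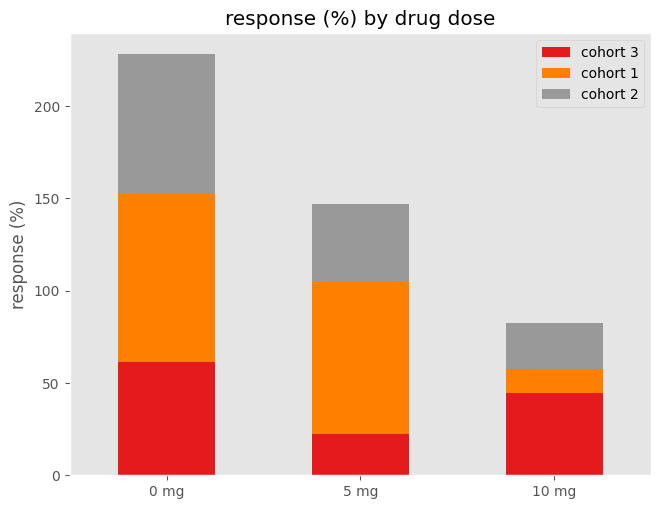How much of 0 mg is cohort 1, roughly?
≈ 100

cohort 1 top ≈ 160, bottom ≈ 60; segment ≈ 100.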